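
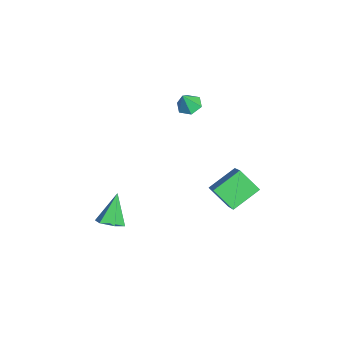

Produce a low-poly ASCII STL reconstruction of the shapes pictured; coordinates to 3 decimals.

solid 
facet normal -0.279 0.334 -0.900
outer loop
vertex -1.334 1.396 1.975
vertex -1.996 1.357 2.166
vertex -1.641 1.939 2.272
endloop
endfacet
facet normal 0.882 0.301 0.361
outer loop
vertex -1.334 1.396 1.975
vertex -1.641 1.939 2.272
vertex -1.684 0.983 3.174
endloop
endfacet
facet normal -0.280 0.335 -0.900
outer loop
vertex -1.641 1.939 2.272
vertex -1.996 1.357 2.166
vertex -2.302 1.9 2.463
endloop
endfacet
facet normal 0.169 0.672 0.721
outer loop
vertex -1.641 1.939 2.272
vertex -2.302 1.9 2.463
vertex -1.684 0.983 3.174
endloop
endfacet
facet normal -0.279 0.335 -0.900
outer loop
vertex -2.302 1.9 2.463
vertex -1.996 1.357 2.166
vertex -2.658 1.318 2.357
endloop
endfacet
facet normal -0.583 0.214 0.783
outer loop
vertex -2.302 1.9 2.463
vertex -2.658 1.318 2.357
vertex -1.684 0.983 3.174
endloop
endfacet
facet normal -0.279 0.335 -0.900
outer loop
vertex -2.658 1.318 2.357
vertex -1.996 1.357 2.166
vertex -2.352 0.776 2.06
endloop
endfacet
facet normal -0.620 -0.616 0.486
outer loop
vertex -2.658 1.318 2.357
vertex -2.352 0.776 2.06
vertex -1.684 0.983 3.174
endloop
endfacet
facet normal -0.279 0.335 -0.900
outer loop
vertex -2.352 0.776 2.06
vertex -1.996 1.357 2.166
vertex -1.69 0.815 1.869
endloop
endfacet
facet normal 0.095 -0.987 0.127
outer loop
vertex -2.352 0.776 2.06
vertex -1.69 0.815 1.869
vertex -1.684 0.983 3.174
endloop
endfacet
facet normal -0.279 0.335 -0.900
outer loop
vertex -1.69 0.815 1.869
vertex -1.996 1.357 2.166
vertex -1.334 1.396 1.975
endloop
endfacet
facet normal 0.846 -0.530 0.064
outer loop
vertex -1.69 0.815 1.869
vertex -1.334 1.396 1.975
vertex -1.684 0.983 3.174
endloop
endfacet
facet normal 0.553 -0.249 -0.795
outer loop
vertex 3.024 -3.455 -2.238
vertex 2.653 -2.942 -2.657
vertex 3.282 -2.741 -2.282
endloop
endfacet
facet normal 0.521 -0.136 0.842
outer loop
vertex 3.024 -3.455 -2.238
vertex 3.282 -2.741 -2.282
vertex 1.667 -2.498 -1.243
endloop
endfacet
facet normal 0.553 -0.249 -0.795
outer loop
vertex 3.282 -2.741 -2.282
vertex 2.653 -2.942 -2.657
vertex 2.911 -2.228 -2.701
endloop
endfacet
facet normal 0.441 0.737 0.512
outer loop
vertex 3.282 -2.741 -2.282
vertex 2.911 -2.228 -2.701
vertex 1.667 -2.498 -1.243
endloop
endfacet
facet normal 0.553 -0.249 -0.795
outer loop
vertex 2.911 -2.228 -2.701
vertex 2.653 -2.942 -2.657
vertex 2.281 -2.428 -3.077
endloop
endfacet
facet normal -0.272 0.961 -0.055
outer loop
vertex 2.911 -2.228 -2.701
vertex 2.281 -2.428 -3.077
vertex 1.667 -2.498 -1.243
endloop
endfacet
facet normal 0.553 -0.249 -0.795
outer loop
vertex 2.281 -2.428 -3.077
vertex 2.653 -2.942 -2.657
vertex 2.023 -3.142 -3.033
endloop
endfacet
facet normal -0.905 0.309 -0.291
outer loop
vertex 2.281 -2.428 -3.077
vertex 2.023 -3.142 -3.033
vertex 1.667 -2.498 -1.243
endloop
endfacet
facet normal 0.553 -0.249 -0.795
outer loop
vertex 2.023 -3.142 -3.033
vertex 2.653 -2.942 -2.657
vertex 2.395 -3.655 -2.613
endloop
endfacet
facet normal -0.824 -0.565 0.039
outer loop
vertex 2.023 -3.142 -3.033
vertex 2.395 -3.655 -2.613
vertex 1.667 -2.498 -1.243
endloop
endfacet
facet normal 0.553 -0.249 -0.795
outer loop
vertex 2.395 -3.655 -2.613
vertex 2.653 -2.942 -2.657
vertex 3.024 -3.455 -2.238
endloop
endfacet
facet normal -0.111 -0.788 0.606
outer loop
vertex 2.395 -3.655 -2.613
vertex 3.024 -3.455 -2.238
vertex 1.667 -2.498 -1.243
endloop
endfacet
facet normal -0.776 -0.028 -0.630
outer loop
vertex -1.515 3.648 -2.715
vertex -0.785 4.577 -3.656
vertex -0.795 2.246 -3.541
endloop
endfacet
facet normal -0.483 -0.615 0.623
outer loop
vertex 0.805 2.303 -2.244
vertex -1.515 3.648 -2.715
vertex -0.795 2.246 -3.541
endloop
endfacet
facet normal -0.776 -0.028 -0.630
outer loop
vertex -0.795 2.246 -3.541
vertex -0.785 4.577 -3.656
vertex -0.065 3.174 -4.482
endloop
endfacet
facet normal 0.404 -0.788 -0.464
outer loop
vertex -0.065 3.174 -4.482
vertex 0.805 2.303 -2.244
vertex -0.795 2.246 -3.541
endloop
endfacet
facet normal -0.404 0.788 0.464
outer loop
vertex -1.515 3.648 -2.715
vertex 0.815 4.634 -2.359
vertex -0.785 4.577 -3.656
endloop
endfacet
facet normal -0.483 -0.615 0.623
outer loop
vertex 0.085 3.706 -1.418
vertex -1.515 3.648 -2.715
vertex 0.805 2.303 -2.244
endloop
endfacet
facet normal -0.404 0.788 0.464
outer loop
vertex 0.085 3.706 -1.418
vertex 0.815 4.634 -2.359
vertex -1.515 3.648 -2.715
endloop
endfacet
facet normal 0.483 0.615 -0.623
outer loop
vertex -0.785 4.577 -3.656
vertex 0.815 4.634 -2.359
vertex -0.065 3.174 -4.482
endloop
endfacet
facet normal 0.405 -0.788 -0.464
outer loop
vertex 1.535 3.232 -3.185
vertex 0.805 2.303 -2.244
vertex -0.065 3.174 -4.482
endloop
endfacet
facet normal 0.483 0.615 -0.623
outer loop
vertex -0.065 3.174 -4.482
vertex 0.815 4.634 -2.359
vertex 1.535 3.232 -3.185
endloop
endfacet
facet normal 0.776 0.028 0.630
outer loop
vertex 1.535 3.232 -3.185
vertex 0.085 3.706 -1.418
vertex 0.805 2.303 -2.244
endloop
endfacet
facet normal 0.776 0.028 0.630
outer loop
vertex 0.815 4.634 -2.359
vertex 0.085 3.706 -1.418
vertex 1.535 3.232 -3.185
endloop
endfacet

endsolid


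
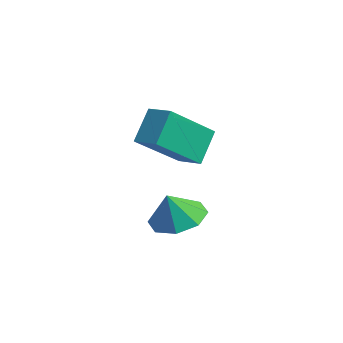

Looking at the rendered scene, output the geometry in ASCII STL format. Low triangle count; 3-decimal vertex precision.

solid 
facet normal -0.042 0.373 -0.927
outer loop
vertex -0.055 2.295 -2.506
vertex -0.603 1.602 -2.76
vertex -0.737 2.444 -2.415
endloop
endfacet
facet normal 0.218 0.479 0.851
outer loop
vertex -0.055 2.295 -2.506
vertex -0.737 2.444 -2.415
vertex -0.557 1.198 -1.76
endloop
endfacet
facet normal -0.043 0.373 -0.927
outer loop
vertex -0.737 2.444 -2.415
vertex -0.603 1.602 -2.76
vertex -1.341 2.099 -2.526
endloop
endfacet
facet normal -0.376 0.388 0.841
outer loop
vertex -0.737 2.444 -2.415
vertex -1.341 2.099 -2.526
vertex -0.557 1.198 -1.76
endloop
endfacet
facet normal -0.042 0.374 -0.926
outer loop
vertex -1.341 2.099 -2.526
vertex -0.603 1.602 -2.76
vertex -1.512 1.463 -2.775
endloop
endfacet
facet normal -0.735 -0.066 0.674
outer loop
vertex -1.341 2.099 -2.526
vertex -1.512 1.463 -2.775
vertex -0.557 1.198 -1.76
endloop
endfacet
facet normal -0.042 0.374 -0.927
outer loop
vertex -1.512 1.463 -2.775
vertex -0.603 1.602 -2.76
vertex -1.151 0.908 -3.015
endloop
endfacet
facet normal -0.648 -0.615 0.449
outer loop
vertex -1.512 1.463 -2.775
vertex -1.151 0.908 -3.015
vertex -0.557 1.198 -1.76
endloop
endfacet
facet normal -0.042 0.374 -0.927
outer loop
vertex -1.151 0.908 -3.015
vertex -0.603 1.602 -2.76
vertex -0.469 0.759 -3.106
endloop
endfacet
facet normal -0.166 -0.941 0.296
outer loop
vertex -1.151 0.908 -3.015
vertex -0.469 0.759 -3.106
vertex -0.557 1.198 -1.76
endloop
endfacet
facet normal -0.043 0.373 -0.927
outer loop
vertex -0.469 0.759 -3.106
vertex -0.603 1.602 -2.76
vertex 0.135 1.104 -2.995
endloop
endfacet
facet normal 0.429 -0.850 0.305
outer loop
vertex -0.469 0.759 -3.106
vertex 0.135 1.104 -2.995
vertex -0.557 1.198 -1.76
endloop
endfacet
facet normal -0.043 0.374 -0.926
outer loop
vertex 0.135 1.104 -2.995
vertex -0.603 1.602 -2.76
vertex 0.306 1.74 -2.746
endloop
endfacet
facet normal 0.788 -0.396 0.472
outer loop
vertex 0.135 1.104 -2.995
vertex 0.306 1.74 -2.746
vertex -0.557 1.198 -1.76
endloop
endfacet
facet normal -0.042 0.373 -0.927
outer loop
vertex 0.306 1.74 -2.746
vertex -0.603 1.602 -2.76
vertex -0.055 2.295 -2.506
endloop
endfacet
facet normal 0.700 0.154 0.697
outer loop
vertex 0.306 1.74 -2.746
vertex -0.055 2.295 -2.506
vertex -0.557 1.198 -1.76
endloop
endfacet
facet normal -0.946 -0.276 -0.169
outer loop
vertex -1.147 0.955 1.554
vertex -1.4 2.591 0.295
vertex -0.763 0.248 0.558
endloop
endfacet
facet normal 0.122 -0.786 0.605
outer loop
vertex 0.06 0.489 0.705
vertex -1.147 0.955 1.554
vertex -0.763 0.248 0.558
endloop
endfacet
facet normal -0.946 -0.276 -0.169
outer loop
vertex -0.763 0.248 0.558
vertex -1.4 2.591 0.295
vertex -1.016 1.885 -0.701
endloop
endfacet
facet normal 0.301 -0.552 -0.778
outer loop
vertex -1.016 1.885 -0.701
vertex 0.06 0.489 0.705
vertex -0.763 0.248 0.558
endloop
endfacet
facet normal -0.301 0.552 0.778
outer loop
vertex -1.147 0.955 1.554
vertex -0.577 2.832 0.442
vertex -1.4 2.591 0.295
endloop
endfacet
facet normal 0.122 -0.787 0.605
outer loop
vertex -0.324 1.195 1.701
vertex -1.147 0.955 1.554
vertex 0.06 0.489 0.705
endloop
endfacet
facet normal -0.300 0.552 0.778
outer loop
vertex -0.324 1.195 1.701
vertex -0.577 2.832 0.442
vertex -1.147 0.955 1.554
endloop
endfacet
facet normal -0.122 0.787 -0.605
outer loop
vertex -1.4 2.591 0.295
vertex -0.577 2.832 0.442
vertex -1.016 1.885 -0.701
endloop
endfacet
facet normal 0.300 -0.552 -0.778
outer loop
vertex -0.193 2.125 -0.554
vertex 0.06 0.489 0.705
vertex -1.016 1.885 -0.701
endloop
endfacet
facet normal -0.121 0.787 -0.605
outer loop
vertex -1.016 1.885 -0.701
vertex -0.577 2.832 0.442
vertex -0.193 2.125 -0.554
endloop
endfacet
facet normal 0.946 0.276 0.169
outer loop
vertex -0.193 2.125 -0.554
vertex -0.324 1.195 1.701
vertex 0.06 0.489 0.705
endloop
endfacet
facet normal 0.946 0.276 0.169
outer loop
vertex -0.577 2.832 0.442
vertex -0.324 1.195 1.701
vertex -0.193 2.125 -0.554
endloop
endfacet

endsolid


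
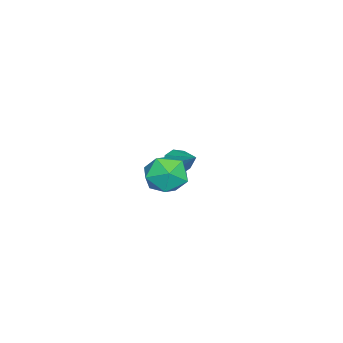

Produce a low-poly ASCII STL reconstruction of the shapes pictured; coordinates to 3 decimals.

solid 
facet normal -0.996 0.002 -0.092
outer loop
vertex 2.435 1.712 2.836
vertex 2.464 0.883 2.504
vertex 2.383 1.009 3.385
endloop
endfacet
facet normal -0.790 0.413 0.454
outer loop
vertex 2.435 1.712 2.836
vertex 2.383 1.009 3.385
vertex 2.882 1.716 3.61
endloop
endfacet
facet normal -0.351 0.915 0.198
outer loop
vertex 2.435 1.712 2.836
vertex 2.882 1.716 3.61
vertex 3.271 2.026 2.868
endloop
endfacet
facet normal -0.287 0.815 -0.504
outer loop
vertex 2.435 1.712 2.836
vertex 3.271 2.026 2.868
vertex 3.013 1.512 2.184
endloop
endfacet
facet normal -0.685 0.250 -0.684
outer loop
vertex 2.435 1.712 2.836
vertex 3.013 1.512 2.184
vertex 2.464 0.883 2.504
endloop
endfacet
facet normal -0.418 0.006 0.908
outer loop
vertex 2.882 1.716 3.61
vertex 2.383 1.009 3.385
vertex 3.187 0.888 3.756
endloop
endfacet
facet normal -0.752 -0.659 0.025
outer loop
vertex 2.383 1.009 3.385
vertex 2.464 0.883 2.504
vertex 2.929 0.374 3.072
endloop
endfacet
facet normal -0.250 -0.257 -0.934
outer loop
vertex 2.464 0.883 2.504
vertex 3.013 1.512 2.184
vertex 3.318 0.684 2.33
endloop
endfacet
facet normal 0.395 0.657 -0.642
outer loop
vertex 3.013 1.512 2.184
vertex 3.271 2.026 2.868
vertex 3.817 1.391 2.555
endloop
endfacet
facet normal 0.292 0.819 0.495
outer loop
vertex 3.271 2.026 2.868
vertex 2.882 1.716 3.61
vertex 3.736 1.517 3.436
endloop
endfacet
facet normal 0.287 -0.815 0.504
outer loop
vertex 3.765 0.688 3.104
vertex 3.187 0.888 3.756
vertex 2.929 0.374 3.072
endloop
endfacet
facet normal 0.351 -0.915 -0.198
outer loop
vertex 3.765 0.688 3.104
vertex 2.929 0.374 3.072
vertex 3.318 0.684 2.33
endloop
endfacet
facet normal 0.790 -0.413 -0.454
outer loop
vertex 3.765 0.688 3.104
vertex 3.318 0.684 2.33
vertex 3.817 1.391 2.555
endloop
endfacet
facet normal 0.996 -0.002 0.092
outer loop
vertex 3.765 0.688 3.104
vertex 3.817 1.391 2.555
vertex 3.736 1.517 3.436
endloop
endfacet
facet normal 0.685 -0.250 0.684
outer loop
vertex 3.765 0.688 3.104
vertex 3.736 1.517 3.436
vertex 3.187 0.888 3.756
endloop
endfacet
facet normal -0.395 -0.657 0.642
outer loop
vertex 2.929 0.374 3.072
vertex 3.187 0.888 3.756
vertex 2.383 1.009 3.385
endloop
endfacet
facet normal -0.292 -0.819 -0.495
outer loop
vertex 3.318 0.684 2.33
vertex 2.929 0.374 3.072
vertex 2.464 0.883 2.504
endloop
endfacet
facet normal 0.418 -0.006 -0.908
outer loop
vertex 3.817 1.391 2.555
vertex 3.318 0.684 2.33
vertex 3.013 1.512 2.184
endloop
endfacet
facet normal 0.752 0.659 -0.025
outer loop
vertex 3.736 1.517 3.436
vertex 3.817 1.391 2.555
vertex 3.271 2.026 2.868
endloop
endfacet
facet normal 0.250 0.257 0.934
outer loop
vertex 3.187 0.888 3.756
vertex 3.736 1.517 3.436
vertex 2.882 1.716 3.61
endloop
endfacet
facet normal -0.562 -0.609 -0.560
outer loop
vertex -1.397 0.409 0.282
vertex -1.62 0.173 0.762
vertex -1.762 0.619 0.42
endloop
endfacet
facet normal 0.250 0.797 -0.550
outer loop
vertex -1.397 0.409 0.282
vertex -1.762 0.619 0.42
vertex -0.72 1.147 1.658
endloop
endfacet
facet normal -0.564 -0.608 -0.559
outer loop
vertex -1.762 0.619 0.42
vertex -1.62 0.173 0.762
vertex -2.044 0.569 0.759
endloop
endfacet
facet normal -0.322 0.938 -0.129
outer loop
vertex -1.762 0.619 0.42
vertex -2.044 0.569 0.759
vertex -0.72 1.147 1.658
endloop
endfacet
facet normal -0.564 -0.608 -0.559
outer loop
vertex -2.044 0.569 0.759
vertex -1.62 0.173 0.762
vertex -2.078 0.287 1.1
endloop
endfacet
facet normal -0.602 0.644 0.472
outer loop
vertex -2.044 0.569 0.759
vertex -2.078 0.287 1.1
vertex -0.72 1.147 1.658
endloop
endfacet
facet normal -0.564 -0.607 -0.559
outer loop
vertex -2.078 0.287 1.1
vertex -1.62 0.173 0.762
vertex -1.844 -0.062 1.243
endloop
endfacet
facet normal -0.424 0.085 0.902
outer loop
vertex -2.078 0.287 1.1
vertex -1.844 -0.062 1.243
vertex -0.72 1.147 1.658
endloop
endfacet
facet normal -0.562 -0.609 -0.559
outer loop
vertex -1.844 -0.062 1.243
vertex -1.62 0.173 0.762
vertex -1.478 -0.273 1.105
endloop
endfacet
facet normal 0.106 -0.409 0.906
outer loop
vertex -1.844 -0.062 1.243
vertex -1.478 -0.273 1.105
vertex -0.72 1.147 1.658
endloop
endfacet
facet normal -0.562 -0.609 -0.559
outer loop
vertex -1.478 -0.273 1.105
vertex -1.62 0.173 0.762
vertex -1.196 -0.222 0.766
endloop
endfacet
facet normal 0.680 -0.551 0.483
outer loop
vertex -1.478 -0.273 1.105
vertex -1.196 -0.222 0.766
vertex -0.72 1.147 1.658
endloop
endfacet
facet normal -0.562 -0.609 -0.560
outer loop
vertex -1.196 -0.222 0.766
vertex -1.62 0.173 0.762
vertex -1.162 0.06 0.425
endloop
endfacet
facet normal 0.959 -0.257 -0.117
outer loop
vertex -1.196 -0.222 0.766
vertex -1.162 0.06 0.425
vertex -0.72 1.147 1.658
endloop
endfacet
facet normal -0.562 -0.608 -0.560
outer loop
vertex -1.162 0.06 0.425
vertex -1.62 0.173 0.762
vertex -1.397 0.409 0.282
endloop
endfacet
facet normal 0.781 0.302 -0.546
outer loop
vertex -1.162 0.06 0.425
vertex -1.397 0.409 0.282
vertex -0.72 1.147 1.658
endloop
endfacet

endsolid


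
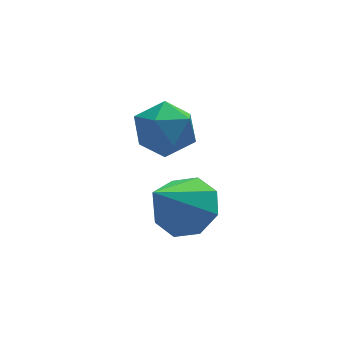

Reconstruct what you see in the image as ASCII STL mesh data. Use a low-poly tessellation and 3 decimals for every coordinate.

solid 
facet normal 0.559 0.366 -0.744
outer loop
vertex 4.045 1.535 -0.832
vertex 3.159 1.661 -1.436
vertex 3.695 2.277 -0.73
endloop
endfacet
facet normal 0.410 0.068 0.910
outer loop
vertex 4.045 1.535 -0.832
vertex 3.695 2.277 -0.73
vertex 1.961 0.879 0.156
endloop
endfacet
facet normal 0.559 0.366 -0.744
outer loop
vertex 3.695 2.277 -0.73
vertex 3.159 1.661 -1.436
vertex 3.031 2.658 -1.042
endloop
endfacet
facet normal -0.051 0.579 0.814
outer loop
vertex 3.695 2.277 -0.73
vertex 3.031 2.658 -1.042
vertex 1.961 0.879 0.156
endloop
endfacet
facet normal 0.560 0.366 -0.744
outer loop
vertex 3.031 2.658 -1.042
vertex 3.159 1.661 -1.436
vertex 2.442 2.455 -1.585
endloop
endfacet
facet normal -0.620 0.659 0.426
outer loop
vertex 3.031 2.658 -1.042
vertex 2.442 2.455 -1.585
vertex 1.961 0.879 0.156
endloop
endfacet
facet normal 0.559 0.366 -0.744
outer loop
vertex 2.442 2.455 -1.585
vertex 3.159 1.661 -1.436
vertex 2.272 1.787 -2.041
endloop
endfacet
facet normal -0.964 0.264 -0.027
outer loop
vertex 2.442 2.455 -1.585
vertex 2.272 1.787 -2.041
vertex 1.961 0.879 0.156
endloop
endfacet
facet normal 0.559 0.365 -0.744
outer loop
vertex 2.272 1.787 -2.041
vertex 3.159 1.661 -1.436
vertex 2.622 1.045 -2.142
endloop
endfacet
facet normal -0.882 -0.378 -0.281
outer loop
vertex 2.272 1.787 -2.041
vertex 2.622 1.045 -2.142
vertex 1.961 0.879 0.156
endloop
endfacet
facet normal 0.559 0.365 -0.744
outer loop
vertex 2.622 1.045 -2.142
vertex 3.159 1.661 -1.436
vertex 3.286 0.664 -1.83
endloop
endfacet
facet normal -0.422 -0.887 -0.185
outer loop
vertex 2.622 1.045 -2.142
vertex 3.286 0.664 -1.83
vertex 1.961 0.879 0.156
endloop
endfacet
facet normal 0.560 0.365 -0.744
outer loop
vertex 3.286 0.664 -1.83
vertex 3.159 1.661 -1.436
vertex 3.875 0.867 -1.287
endloop
endfacet
facet normal 0.147 -0.968 0.203
outer loop
vertex 3.286 0.664 -1.83
vertex 3.875 0.867 -1.287
vertex 1.961 0.879 0.156
endloop
endfacet
facet normal 0.559 0.365 -0.744
outer loop
vertex 3.875 0.867 -1.287
vertex 3.159 1.661 -1.436
vertex 4.045 1.535 -0.832
endloop
endfacet
facet normal 0.491 -0.572 0.657
outer loop
vertex 3.875 0.867 -1.287
vertex 4.045 1.535 -0.832
vertex 1.961 0.879 0.156
endloop
endfacet
facet normal 0.132 -0.178 0.975
outer loop
vertex 2.808 2.592 2.614
vertex 2.264 1.734 2.531
vertex 3.274 1.713 2.39
endloop
endfacet
facet normal 0.685 0.184 0.705
outer loop
vertex 2.808 2.592 2.614
vertex 3.274 1.713 2.39
vertex 3.542 2.569 1.906
endloop
endfacet
facet normal 0.437 0.792 0.427
outer loop
vertex 2.808 2.592 2.614
vertex 3.542 2.569 1.906
vertex 2.698 3.12 1.748
endloop
endfacet
facet normal -0.271 0.806 0.526
outer loop
vertex 2.808 2.592 2.614
vertex 2.698 3.12 1.748
vertex 1.908 2.603 2.134
endloop
endfacet
facet normal -0.458 0.207 0.864
outer loop
vertex 2.808 2.592 2.614
vertex 1.908 2.603 2.134
vertex 2.264 1.734 2.531
endloop
endfacet
facet normal 0.964 -0.203 0.174
outer loop
vertex 3.542 2.569 1.906
vertex 3.274 1.713 2.39
vertex 3.452 1.697 1.386
endloop
endfacet
facet normal 0.069 -0.788 0.612
outer loop
vertex 3.274 1.713 2.39
vertex 2.264 1.734 2.531
vertex 2.662 1.18 1.772
endloop
endfacet
facet normal -0.887 -0.166 0.432
outer loop
vertex 2.264 1.734 2.531
vertex 1.908 2.603 2.134
vertex 1.818 1.731 1.614
endloop
endfacet
facet normal -0.583 0.804 -0.116
outer loop
vertex 1.908 2.603 2.134
vertex 2.698 3.12 1.748
vertex 2.086 2.587 1.13
endloop
endfacet
facet normal 0.561 0.781 -0.275
outer loop
vertex 2.698 3.12 1.748
vertex 3.542 2.569 1.906
vertex 3.096 2.566 0.989
endloop
endfacet
facet normal 0.271 -0.806 -0.526
outer loop
vertex 2.552 1.708 0.906
vertex 3.452 1.697 1.386
vertex 2.662 1.18 1.772
endloop
endfacet
facet normal -0.437 -0.792 -0.427
outer loop
vertex 2.552 1.708 0.906
vertex 2.662 1.18 1.772
vertex 1.818 1.731 1.614
endloop
endfacet
facet normal -0.685 -0.184 -0.705
outer loop
vertex 2.552 1.708 0.906
vertex 1.818 1.731 1.614
vertex 2.086 2.587 1.13
endloop
endfacet
facet normal -0.132 0.178 -0.975
outer loop
vertex 2.552 1.708 0.906
vertex 2.086 2.587 1.13
vertex 3.096 2.566 0.989
endloop
endfacet
facet normal 0.458 -0.207 -0.864
outer loop
vertex 2.552 1.708 0.906
vertex 3.096 2.566 0.989
vertex 3.452 1.697 1.386
endloop
endfacet
facet normal 0.583 -0.804 0.116
outer loop
vertex 2.662 1.18 1.772
vertex 3.452 1.697 1.386
vertex 3.274 1.713 2.39
endloop
endfacet
facet normal -0.561 -0.781 0.275
outer loop
vertex 1.818 1.731 1.614
vertex 2.662 1.18 1.772
vertex 2.264 1.734 2.531
endloop
endfacet
facet normal -0.964 0.203 -0.174
outer loop
vertex 2.086 2.587 1.13
vertex 1.818 1.731 1.614
vertex 1.908 2.603 2.134
endloop
endfacet
facet normal -0.069 0.788 -0.612
outer loop
vertex 3.096 2.566 0.989
vertex 2.086 2.587 1.13
vertex 2.698 3.12 1.748
endloop
endfacet
facet normal 0.887 0.166 -0.432
outer loop
vertex 3.452 1.697 1.386
vertex 3.096 2.566 0.989
vertex 3.542 2.569 1.906
endloop
endfacet

endsolid


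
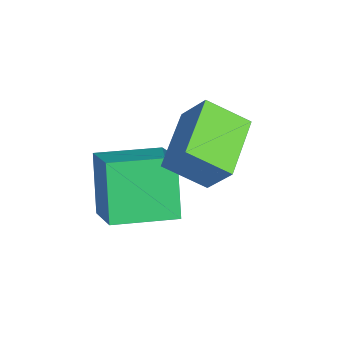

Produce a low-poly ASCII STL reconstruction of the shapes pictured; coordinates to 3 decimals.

solid 
facet normal -0.516 0.086 0.852
outer loop
vertex 2.456 -2.593 2.071
vertex 2.516 -0.83 1.929
vertex 1.07 -2.614 1.233
endloop
endfacet
facet normal -0.034 -0.996 0.080
outer loop
vertex 2.004 -2.77 -0.309
vertex 2.456 -2.593 2.071
vertex 1.07 -2.614 1.233
endloop
endfacet
facet normal -0.516 0.086 0.852
outer loop
vertex 1.07 -2.614 1.233
vertex 2.516 -0.83 1.929
vertex 1.129 -0.851 1.091
endloop
endfacet
facet normal -0.856 -0.013 -0.517
outer loop
vertex 1.129 -0.851 1.091
vertex 2.004 -2.77 -0.309
vertex 1.07 -2.614 1.233
endloop
endfacet
facet normal 0.856 0.013 0.517
outer loop
vertex 2.456 -2.593 2.071
vertex 3.45 -0.986 0.387
vertex 2.516 -0.83 1.929
endloop
endfacet
facet normal -0.034 -0.996 0.080
outer loop
vertex 3.391 -2.749 0.529
vertex 2.456 -2.593 2.071
vertex 2.004 -2.77 -0.309
endloop
endfacet
facet normal 0.856 0.013 0.517
outer loop
vertex 3.391 -2.749 0.529
vertex 3.45 -0.986 0.387
vertex 2.456 -2.593 2.071
endloop
endfacet
facet normal 0.034 0.996 -0.080
outer loop
vertex 2.516 -0.83 1.929
vertex 3.45 -0.986 0.387
vertex 1.129 -0.851 1.091
endloop
endfacet
facet normal -0.856 -0.013 -0.518
outer loop
vertex 2.064 -1.007 -0.451
vertex 2.004 -2.77 -0.309
vertex 1.129 -0.851 1.091
endloop
endfacet
facet normal 0.034 0.996 -0.080
outer loop
vertex 1.129 -0.851 1.091
vertex 3.45 -0.986 0.387
vertex 2.064 -1.007 -0.451
endloop
endfacet
facet normal 0.516 -0.086 -0.852
outer loop
vertex 2.064 -1.007 -0.451
vertex 3.391 -2.749 0.529
vertex 2.004 -2.77 -0.309
endloop
endfacet
facet normal 0.516 -0.086 -0.852
outer loop
vertex 3.45 -0.986 0.387
vertex 3.391 -2.749 0.529
vertex 2.064 -1.007 -0.451
endloop
endfacet
facet normal -0.824 0.501 0.266
outer loop
vertex 1.55 -0.467 2.681
vertex 2.125 -0.021 3.623
vertex 1.948 0.579 1.943
endloop
endfacet
facet normal -0.483 -0.374 -0.791
outer loop
vertex 3.455 -0.339 1.457
vertex 1.55 -0.467 2.681
vertex 1.948 0.579 1.943
endloop
endfacet
facet normal -0.823 0.501 0.266
outer loop
vertex 1.948 0.579 1.943
vertex 2.125 -0.021 3.623
vertex 2.523 1.024 2.885
endloop
endfacet
facet normal 0.298 0.780 -0.550
outer loop
vertex 2.523 1.024 2.885
vertex 3.455 -0.339 1.457
vertex 1.948 0.579 1.943
endloop
endfacet
facet normal -0.297 -0.780 0.551
outer loop
vertex 1.55 -0.467 2.681
vertex 3.632 -0.939 3.137
vertex 2.125 -0.021 3.623
endloop
endfacet
facet normal -0.483 -0.375 -0.791
outer loop
vertex 3.057 -1.384 2.195
vertex 1.55 -0.467 2.681
vertex 3.455 -0.339 1.457
endloop
endfacet
facet normal -0.297 -0.780 0.550
outer loop
vertex 3.057 -1.384 2.195
vertex 3.632 -0.939 3.137
vertex 1.55 -0.467 2.681
endloop
endfacet
facet normal 0.483 0.375 0.791
outer loop
vertex 2.125 -0.021 3.623
vertex 3.632 -0.939 3.137
vertex 2.523 1.024 2.885
endloop
endfacet
facet normal 0.297 0.780 -0.551
outer loop
vertex 4.03 0.107 2.399
vertex 3.455 -0.339 1.457
vertex 2.523 1.024 2.885
endloop
endfacet
facet normal 0.483 0.375 0.791
outer loop
vertex 2.523 1.024 2.885
vertex 3.632 -0.939 3.137
vertex 4.03 0.107 2.399
endloop
endfacet
facet normal 0.824 -0.501 -0.265
outer loop
vertex 4.03 0.107 2.399
vertex 3.057 -1.384 2.195
vertex 3.455 -0.339 1.457
endloop
endfacet
facet normal 0.824 -0.501 -0.266
outer loop
vertex 3.632 -0.939 3.137
vertex 3.057 -1.384 2.195
vertex 4.03 0.107 2.399
endloop
endfacet

endsolid


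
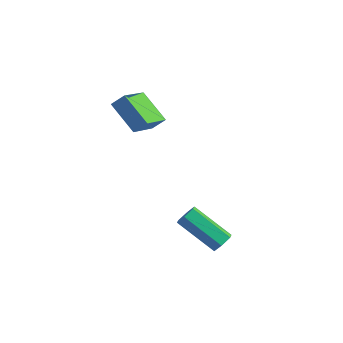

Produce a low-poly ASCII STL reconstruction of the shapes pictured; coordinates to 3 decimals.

solid 
facet normal 0.814 0.099 -0.572
outer loop
vertex 4.921 0.735 -2.295
vertex 4.594 0.676 -2.771
vertex 4.688 1.203 -2.546
endloop
endfacet
facet normal 0.419 0.582 0.697
outer loop
vertex 4.921 0.735 -2.295
vertex 4.688 1.203 -2.546
vertex 3.153 0.522 -1.054
endloop
endfacet
facet normal 0.419 0.582 0.697
outer loop
vertex 3.153 0.522 -1.054
vertex 4.688 1.203 -2.546
vertex 2.921 0.99 -1.305
endloop
endfacet
facet normal -0.814 -0.097 0.572
outer loop
vertex 3.153 0.522 -1.054
vertex 2.921 0.99 -1.305
vertex 2.826 0.464 -1.529
endloop
endfacet
facet normal 0.814 0.099 -0.572
outer loop
vertex 4.688 1.203 -2.546
vertex 4.594 0.676 -2.771
vertex 4.361 1.144 -3.022
endloop
endfacet
facet normal -0.139 0.990 -0.027
outer loop
vertex 4.688 1.203 -2.546
vertex 4.361 1.144 -3.022
vertex 2.921 0.99 -1.305
endloop
endfacet
facet normal -0.137 0.990 -0.026
outer loop
vertex 2.921 0.99 -1.305
vertex 4.361 1.144 -3.022
vertex 2.594 0.932 -1.781
endloop
endfacet
facet normal -0.815 -0.096 0.572
outer loop
vertex 2.921 0.99 -1.305
vertex 2.594 0.932 -1.781
vertex 2.826 0.464 -1.529
endloop
endfacet
facet normal 0.814 0.098 -0.572
outer loop
vertex 4.361 1.144 -3.022
vertex 4.594 0.676 -2.771
vertex 4.267 0.618 -3.246
endloop
endfacet
facet normal -0.557 0.408 -0.724
outer loop
vertex 4.361 1.144 -3.022
vertex 4.267 0.618 -3.246
vertex 2.594 0.932 -1.781
endloop
endfacet
facet normal -0.557 0.408 -0.723
outer loop
vertex 2.594 0.932 -1.781
vertex 4.267 0.618 -3.246
vertex 2.499 0.405 -2.005
endloop
endfacet
facet normal -0.815 -0.096 0.572
outer loop
vertex 2.594 0.932 -1.781
vertex 2.499 0.405 -2.005
vertex 2.826 0.464 -1.529
endloop
endfacet
facet normal 0.814 0.097 -0.572
outer loop
vertex 4.267 0.618 -3.246
vertex 4.594 0.676 -2.771
vertex 4.499 0.15 -2.995
endloop
endfacet
facet normal -0.419 -0.582 -0.697
outer loop
vertex 4.267 0.618 -3.246
vertex 4.499 0.15 -2.995
vertex 2.499 0.405 -2.005
endloop
endfacet
facet normal -0.419 -0.582 -0.697
outer loop
vertex 2.499 0.405 -2.005
vertex 4.499 0.15 -2.995
vertex 2.732 -0.063 -1.754
endloop
endfacet
facet normal -0.814 -0.099 0.572
outer loop
vertex 2.499 0.405 -2.005
vertex 2.732 -0.063 -1.754
vertex 2.826 0.464 -1.529
endloop
endfacet
facet normal 0.815 0.096 -0.572
outer loop
vertex 4.499 0.15 -2.995
vertex 4.594 0.676 -2.771
vertex 4.826 0.208 -2.519
endloop
endfacet
facet normal 0.138 -0.990 0.026
outer loop
vertex 4.499 0.15 -2.995
vertex 4.826 0.208 -2.519
vertex 2.732 -0.063 -1.754
endloop
endfacet
facet normal 0.138 -0.990 0.028
outer loop
vertex 2.732 -0.063 -1.754
vertex 4.826 0.208 -2.519
vertex 3.059 -0.004 -1.278
endloop
endfacet
facet normal -0.814 -0.099 0.572
outer loop
vertex 2.732 -0.063 -1.754
vertex 3.059 -0.004 -1.278
vertex 2.826 0.464 -1.529
endloop
endfacet
facet normal 0.815 0.096 -0.572
outer loop
vertex 4.826 0.208 -2.519
vertex 4.594 0.676 -2.771
vertex 4.921 0.735 -2.295
endloop
endfacet
facet normal 0.557 -0.408 0.723
outer loop
vertex 4.826 0.208 -2.519
vertex 4.921 0.735 -2.295
vertex 3.059 -0.004 -1.278
endloop
endfacet
facet normal 0.557 -0.408 0.724
outer loop
vertex 3.059 -0.004 -1.278
vertex 4.921 0.735 -2.295
vertex 3.153 0.522 -1.054
endloop
endfacet
facet normal -0.814 -0.098 0.572
outer loop
vertex 3.059 -0.004 -1.278
vertex 3.153 0.522 -1.054
vertex 2.826 0.464 -1.529
endloop
endfacet
facet normal -0.607 -0.395 -0.689
outer loop
vertex -1.58 1.211 3.446
vertex -1.765 2.891 2.646
vertex -0.153 0.865 2.388
endloop
endfacet
facet normal 0.099 -0.899 0.427
outer loop
vertex 0.345 1.189 2.954
vertex -1.58 1.211 3.446
vertex -0.153 0.865 2.388
endloop
endfacet
facet normal -0.607 -0.395 -0.690
outer loop
vertex -0.153 0.865 2.388
vertex -1.765 2.891 2.646
vertex -0.337 2.545 1.588
endloop
endfacet
facet normal 0.789 -0.192 -0.584
outer loop
vertex -0.337 2.545 1.588
vertex 0.345 1.189 2.954
vertex -0.153 0.865 2.388
endloop
endfacet
facet normal -0.789 0.191 0.584
outer loop
vertex -1.58 1.211 3.446
vertex -1.267 3.215 3.212
vertex -1.765 2.891 2.646
endloop
endfacet
facet normal 0.099 -0.899 0.427
outer loop
vertex -1.083 1.535 4.012
vertex -1.58 1.211 3.446
vertex 0.345 1.189 2.954
endloop
endfacet
facet normal -0.789 0.191 0.583
outer loop
vertex -1.083 1.535 4.012
vertex -1.267 3.215 3.212
vertex -1.58 1.211 3.446
endloop
endfacet
facet normal -0.099 0.899 -0.427
outer loop
vertex -1.765 2.891 2.646
vertex -1.267 3.215 3.212
vertex -0.337 2.545 1.588
endloop
endfacet
facet normal 0.789 -0.191 -0.584
outer loop
vertex 0.16 2.869 2.154
vertex 0.345 1.189 2.954
vertex -0.337 2.545 1.588
endloop
endfacet
facet normal -0.099 0.899 -0.427
outer loop
vertex -0.337 2.545 1.588
vertex -1.267 3.215 3.212
vertex 0.16 2.869 2.154
endloop
endfacet
facet normal 0.607 0.395 0.690
outer loop
vertex 0.16 2.869 2.154
vertex -1.083 1.535 4.012
vertex 0.345 1.189 2.954
endloop
endfacet
facet normal 0.607 0.395 0.690
outer loop
vertex -1.267 3.215 3.212
vertex -1.083 1.535 4.012
vertex 0.16 2.869 2.154
endloop
endfacet

endsolid


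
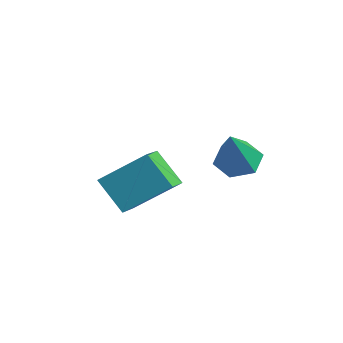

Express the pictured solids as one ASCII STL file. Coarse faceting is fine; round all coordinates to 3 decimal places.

solid 
facet normal -0.674 -0.217 0.706
outer loop
vertex -0.137 -0.949 1.781
vertex -0.759 -0.249 1.402
vertex -0.859 -2.166 0.717
endloop
endfacet
facet normal 0.615 -0.693 0.376
outer loop
vertex 0.059 -1.871 -0.242
vertex -0.137 -0.949 1.781
vertex -0.859 -2.166 0.717
endloop
endfacet
facet normal -0.675 -0.217 0.705
outer loop
vertex -0.859 -2.166 0.717
vertex -0.759 -0.249 1.402
vertex -1.48 -1.466 0.338
endloop
endfacet
facet normal -0.408 -0.687 -0.601
outer loop
vertex -1.48 -1.466 0.338
vertex 0.059 -1.871 -0.242
vertex -0.859 -2.166 0.717
endloop
endfacet
facet normal 0.407 0.687 0.601
outer loop
vertex -0.137 -0.949 1.781
vertex 0.159 0.046 0.443
vertex -0.759 -0.249 1.402
endloop
endfacet
facet normal 0.616 -0.693 0.375
outer loop
vertex 0.78 -0.654 0.822
vertex -0.137 -0.949 1.781
vertex 0.059 -1.871 -0.242
endloop
endfacet
facet normal 0.408 0.687 0.601
outer loop
vertex 0.78 -0.654 0.822
vertex 0.159 0.046 0.443
vertex -0.137 -0.949 1.781
endloop
endfacet
facet normal -0.615 0.693 -0.376
outer loop
vertex -0.759 -0.249 1.402
vertex 0.159 0.046 0.443
vertex -1.48 -1.466 0.338
endloop
endfacet
facet normal -0.407 -0.688 -0.601
outer loop
vertex -0.563 -1.171 -0.621
vertex 0.059 -1.871 -0.242
vertex -1.48 -1.466 0.338
endloop
endfacet
facet normal -0.615 0.693 -0.375
outer loop
vertex -1.48 -1.466 0.338
vertex 0.159 0.046 0.443
vertex -0.563 -1.171 -0.621
endloop
endfacet
facet normal 0.674 0.217 -0.706
outer loop
vertex -0.563 -1.171 -0.621
vertex 0.78 -0.654 0.822
vertex 0.059 -1.871 -0.242
endloop
endfacet
facet normal 0.675 0.217 -0.706
outer loop
vertex 0.159 0.046 0.443
vertex 0.78 -0.654 0.822
vertex -0.563 -1.171 -0.621
endloop
endfacet
facet normal -0.378 0.404 -0.833
outer loop
vertex 2.888 -0.113 2.132
vertex 2.549 0.374 2.522
vertex 3.206 0.503 2.286
endloop
endfacet
facet normal 0.891 -0.411 -0.195
outer loop
vertex 2.888 -0.113 2.132
vertex 3.206 0.503 2.286
vertex 3.191 -0.314 3.938
endloop
endfacet
facet normal -0.378 0.405 -0.832
outer loop
vertex 3.206 0.503 2.286
vertex 2.549 0.374 2.522
vertex 2.867 0.989 2.677
endloop
endfacet
facet normal 0.874 0.432 0.221
outer loop
vertex 3.206 0.503 2.286
vertex 2.867 0.989 2.677
vertex 3.191 -0.314 3.938
endloop
endfacet
facet normal -0.377 0.405 -0.833
outer loop
vertex 2.867 0.989 2.677
vertex 2.549 0.374 2.522
vertex 2.209 0.86 2.912
endloop
endfacet
facet normal 0.112 0.705 0.700
outer loop
vertex 2.867 0.989 2.677
vertex 2.209 0.86 2.912
vertex 3.191 -0.314 3.938
endloop
endfacet
facet normal -0.378 0.404 -0.833
outer loop
vertex 2.209 0.86 2.912
vertex 2.549 0.374 2.522
vertex 1.891 0.245 2.758
endloop
endfacet
facet normal -0.633 0.136 0.762
outer loop
vertex 2.209 0.86 2.912
vertex 1.891 0.245 2.758
vertex 3.191 -0.314 3.938
endloop
endfacet
facet normal -0.378 0.403 -0.833
outer loop
vertex 1.891 0.245 2.758
vertex 2.549 0.374 2.522
vertex 2.231 -0.242 2.368
endloop
endfacet
facet normal -0.617 -0.707 0.345
outer loop
vertex 1.891 0.245 2.758
vertex 2.231 -0.242 2.368
vertex 3.191 -0.314 3.938
endloop
endfacet
facet normal -0.378 0.404 -0.833
outer loop
vertex 2.231 -0.242 2.368
vertex 2.549 0.374 2.522
vertex 2.888 -0.113 2.132
endloop
endfacet
facet normal 0.145 -0.980 -0.133
outer loop
vertex 2.231 -0.242 2.368
vertex 2.888 -0.113 2.132
vertex 3.191 -0.314 3.938
endloop
endfacet

endsolid


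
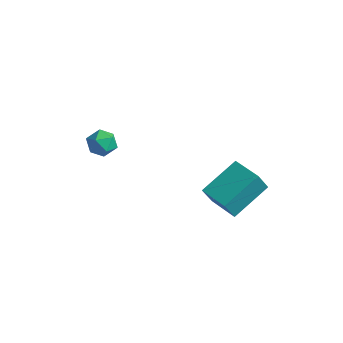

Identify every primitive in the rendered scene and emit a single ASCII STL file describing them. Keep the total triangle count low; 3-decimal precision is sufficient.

solid 
facet normal -0.503 0.741 0.445
outer loop
vertex -1.285 0.542 2.238
vertex -1.876 0.246 2.062
vertex -1.579 0.09 2.658
endloop
endfacet
facet normal 0.124 0.631 0.766
outer loop
vertex -1.285 0.542 2.238
vertex -1.579 0.09 2.658
vertex -0.903 0.076 2.56
endloop
endfacet
facet normal 0.639 0.717 0.279
outer loop
vertex -1.285 0.542 2.238
vertex -0.903 0.076 2.56
vertex -0.782 0.223 1.904
endloop
endfacet
facet normal 0.330 0.879 -0.343
outer loop
vertex -1.285 0.542 2.238
vertex -0.782 0.223 1.904
vertex -1.383 0.328 1.596
endloop
endfacet
facet normal -0.376 0.895 -0.241
outer loop
vertex -1.285 0.542 2.238
vertex -1.383 0.328 1.596
vertex -1.876 0.246 2.062
endloop
endfacet
facet normal 0.142 -0.046 0.989
outer loop
vertex -0.903 0.076 2.56
vertex -1.579 0.09 2.658
vertex -1.257 -0.508 2.584
endloop
endfacet
facet normal -0.873 0.131 0.469
outer loop
vertex -1.579 0.09 2.658
vertex -1.876 0.246 2.062
vertex -1.858 -0.403 2.276
endloop
endfacet
facet normal -0.668 0.379 -0.640
outer loop
vertex -1.876 0.246 2.062
vertex -1.383 0.328 1.596
vertex -1.737 -0.256 1.62
endloop
endfacet
facet normal 0.475 0.355 -0.805
outer loop
vertex -1.383 0.328 1.596
vertex -0.782 0.223 1.904
vertex -1.061 -0.27 1.522
endloop
endfacet
facet normal 0.975 0.093 0.201
outer loop
vertex -0.782 0.223 1.904
vertex -0.903 0.076 2.56
vertex -0.764 -0.426 2.118
endloop
endfacet
facet normal -0.330 -0.879 0.343
outer loop
vertex -1.355 -0.722 1.942
vertex -1.257 -0.508 2.584
vertex -1.858 -0.403 2.276
endloop
endfacet
facet normal -0.639 -0.717 -0.279
outer loop
vertex -1.355 -0.722 1.942
vertex -1.858 -0.403 2.276
vertex -1.737 -0.256 1.62
endloop
endfacet
facet normal -0.124 -0.631 -0.766
outer loop
vertex -1.355 -0.722 1.942
vertex -1.737 -0.256 1.62
vertex -1.061 -0.27 1.522
endloop
endfacet
facet normal 0.503 -0.741 -0.445
outer loop
vertex -1.355 -0.722 1.942
vertex -1.061 -0.27 1.522
vertex -0.764 -0.426 2.118
endloop
endfacet
facet normal 0.376 -0.895 0.241
outer loop
vertex -1.355 -0.722 1.942
vertex -0.764 -0.426 2.118
vertex -1.257 -0.508 2.584
endloop
endfacet
facet normal -0.475 -0.355 0.805
outer loop
vertex -1.858 -0.403 2.276
vertex -1.257 -0.508 2.584
vertex -1.579 0.09 2.658
endloop
endfacet
facet normal -0.975 -0.093 -0.201
outer loop
vertex -1.737 -0.256 1.62
vertex -1.858 -0.403 2.276
vertex -1.876 0.246 2.062
endloop
endfacet
facet normal -0.142 0.046 -0.989
outer loop
vertex -1.061 -0.27 1.522
vertex -1.737 -0.256 1.62
vertex -1.383 0.328 1.596
endloop
endfacet
facet normal 0.873 -0.131 -0.469
outer loop
vertex -0.764 -0.426 2.118
vertex -1.061 -0.27 1.522
vertex -0.782 0.223 1.904
endloop
endfacet
facet normal 0.668 -0.379 0.640
outer loop
vertex -1.257 -0.508 2.584
vertex -0.764 -0.426 2.118
vertex -0.903 0.076 2.56
endloop
endfacet
facet normal -0.977 0.210 -0.039
outer loop
vertex 2.824 1.004 0.819
vertex 3.143 2.648 1.673
vertex 2.959 1.459 -0.107
endloop
endfacet
facet normal -0.169 -0.875 -0.454
outer loop
vertex 4.297 1.172 -0.053
vertex 2.824 1.004 0.819
vertex 2.959 1.459 -0.107
endloop
endfacet
facet normal -0.977 0.209 -0.039
outer loop
vertex 2.959 1.459 -0.107
vertex 3.143 2.648 1.673
vertex 3.277 3.103 0.748
endloop
endfacet
facet normal 0.130 0.438 -0.890
outer loop
vertex 3.277 3.103 0.748
vertex 4.297 1.172 -0.053
vertex 2.959 1.459 -0.107
endloop
endfacet
facet normal -0.130 -0.437 0.890
outer loop
vertex 2.824 1.004 0.819
vertex 4.481 2.361 1.727
vertex 3.143 2.648 1.673
endloop
endfacet
facet normal -0.169 -0.874 -0.455
outer loop
vertex 4.163 0.717 0.872
vertex 2.824 1.004 0.819
vertex 4.297 1.172 -0.053
endloop
endfacet
facet normal -0.129 -0.438 0.890
outer loop
vertex 4.163 0.717 0.872
vertex 4.481 2.361 1.727
vertex 2.824 1.004 0.819
endloop
endfacet
facet normal 0.169 0.874 0.455
outer loop
vertex 3.143 2.648 1.673
vertex 4.481 2.361 1.727
vertex 3.277 3.103 0.748
endloop
endfacet
facet normal 0.129 0.437 -0.890
outer loop
vertex 4.616 2.816 0.801
vertex 4.297 1.172 -0.053
vertex 3.277 3.103 0.748
endloop
endfacet
facet normal 0.169 0.875 0.454
outer loop
vertex 3.277 3.103 0.748
vertex 4.481 2.361 1.727
vertex 4.616 2.816 0.801
endloop
endfacet
facet normal 0.977 -0.210 0.038
outer loop
vertex 4.616 2.816 0.801
vertex 4.163 0.717 0.872
vertex 4.297 1.172 -0.053
endloop
endfacet
facet normal 0.977 -0.210 0.039
outer loop
vertex 4.481 2.361 1.727
vertex 4.163 0.717 0.872
vertex 4.616 2.816 0.801
endloop
endfacet

endsolid


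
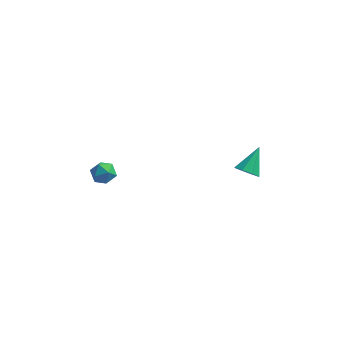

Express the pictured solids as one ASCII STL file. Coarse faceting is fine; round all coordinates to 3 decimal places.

solid 
facet normal -0.731 0.368 0.574
outer loop
vertex -3.339 1.489 -1.583
vertex -3.706 0.951 -1.706
vertex -3.294 0.96 -1.187
endloop
endfacet
facet normal -0.093 0.592 0.801
outer loop
vertex -3.339 1.489 -1.583
vertex -3.294 0.96 -1.187
vertex -2.747 1.288 -1.366
endloop
endfacet
facet normal 0.222 0.939 0.263
outer loop
vertex -3.339 1.489 -1.583
vertex -2.747 1.288 -1.366
vertex -2.821 1.482 -1.995
endloop
endfacet
facet normal -0.222 0.929 -0.295
outer loop
vertex -3.339 1.489 -1.583
vertex -2.821 1.482 -1.995
vertex -3.413 1.274 -2.205
endloop
endfacet
facet normal -0.811 0.576 -0.103
outer loop
vertex -3.339 1.489 -1.583
vertex -3.413 1.274 -2.205
vertex -3.706 0.951 -1.706
endloop
endfacet
facet normal 0.302 0.016 0.953
outer loop
vertex -2.747 1.288 -1.366
vertex -3.294 0.96 -1.187
vertex -2.747 0.626 -1.355
endloop
endfacet
facet normal -0.731 -0.348 0.587
outer loop
vertex -3.294 0.96 -1.187
vertex -3.706 0.951 -1.706
vertex -3.339 0.418 -1.565
endloop
endfacet
facet normal -0.860 -0.008 -0.510
outer loop
vertex -3.706 0.951 -1.706
vertex -3.413 1.274 -2.205
vertex -3.413 0.612 -2.194
endloop
endfacet
facet normal 0.093 0.564 -0.820
outer loop
vertex -3.413 1.274 -2.205
vertex -2.821 1.482 -1.995
vertex -2.866 0.94 -2.373
endloop
endfacet
facet normal 0.810 0.580 0.084
outer loop
vertex -2.821 1.482 -1.995
vertex -2.747 1.288 -1.366
vertex -2.454 0.949 -1.854
endloop
endfacet
facet normal 0.222 -0.929 0.295
outer loop
vertex -2.821 0.411 -1.977
vertex -2.747 0.626 -1.355
vertex -3.339 0.418 -1.565
endloop
endfacet
facet normal -0.222 -0.939 -0.263
outer loop
vertex -2.821 0.411 -1.977
vertex -3.339 0.418 -1.565
vertex -3.413 0.612 -2.194
endloop
endfacet
facet normal 0.093 -0.592 -0.801
outer loop
vertex -2.821 0.411 -1.977
vertex -3.413 0.612 -2.194
vertex -2.866 0.94 -2.373
endloop
endfacet
facet normal 0.731 -0.368 -0.574
outer loop
vertex -2.821 0.411 -1.977
vertex -2.866 0.94 -2.373
vertex -2.454 0.949 -1.854
endloop
endfacet
facet normal 0.811 -0.576 0.103
outer loop
vertex -2.821 0.411 -1.977
vertex -2.454 0.949 -1.854
vertex -2.747 0.626 -1.355
endloop
endfacet
facet normal -0.093 -0.564 0.820
outer loop
vertex -3.339 0.418 -1.565
vertex -2.747 0.626 -1.355
vertex -3.294 0.96 -1.187
endloop
endfacet
facet normal -0.810 -0.580 -0.084
outer loop
vertex -3.413 0.612 -2.194
vertex -3.339 0.418 -1.565
vertex -3.706 0.951 -1.706
endloop
endfacet
facet normal -0.302 -0.016 -0.953
outer loop
vertex -2.866 0.94 -2.373
vertex -3.413 0.612 -2.194
vertex -3.413 1.274 -2.205
endloop
endfacet
facet normal 0.731 0.348 -0.587
outer loop
vertex -2.454 0.949 -1.854
vertex -2.866 0.94 -2.373
vertex -2.821 1.482 -1.995
endloop
endfacet
facet normal 0.860 0.008 0.510
outer loop
vertex -2.747 0.626 -1.355
vertex -2.454 0.949 -1.854
vertex -2.747 1.288 -1.366
endloop
endfacet
facet normal -0.254 -0.739 -0.624
outer loop
vertex 3.813 2.295 -1.952
vertex 3.277 2.184 -1.602
vertex 3.424 2.562 -2.11
endloop
endfacet
facet normal 0.623 0.659 -0.421
outer loop
vertex 3.813 2.295 -1.952
vertex 3.424 2.562 -2.11
vertex 3.643 3.256 -0.698
endloop
endfacet
facet normal -0.253 -0.740 -0.624
outer loop
vertex 3.424 2.562 -2.11
vertex 3.277 2.184 -1.602
vertex 2.949 2.607 -1.971
endloop
endfacet
facet normal -0.042 0.899 -0.435
outer loop
vertex 3.424 2.562 -2.11
vertex 2.949 2.607 -1.971
vertex 3.643 3.256 -0.698
endloop
endfacet
facet normal -0.252 -0.740 -0.624
outer loop
vertex 2.949 2.607 -1.971
vertex 3.277 2.184 -1.602
vertex 2.665 2.404 -1.616
endloop
endfacet
facet normal -0.626 0.778 -0.056
outer loop
vertex 2.949 2.607 -1.971
vertex 2.665 2.404 -1.616
vertex 3.643 3.256 -0.698
endloop
endfacet
facet normal -0.252 -0.740 -0.623
outer loop
vertex 2.665 2.404 -1.616
vertex 3.277 2.184 -1.602
vertex 2.74 2.072 -1.252
endloop
endfacet
facet normal -0.786 0.367 0.497
outer loop
vertex 2.665 2.404 -1.616
vertex 2.74 2.072 -1.252
vertex 3.643 3.256 -0.698
endloop
endfacet
facet normal -0.252 -0.740 -0.624
outer loop
vertex 2.74 2.072 -1.252
vertex 3.277 2.184 -1.602
vertex 3.13 1.806 -1.094
endloop
endfacet
facet normal -0.428 -0.094 0.899
outer loop
vertex 2.74 2.072 -1.252
vertex 3.13 1.806 -1.094
vertex 3.643 3.256 -0.698
endloop
endfacet
facet normal -0.253 -0.740 -0.624
outer loop
vertex 3.13 1.806 -1.094
vertex 3.277 2.184 -1.602
vertex 3.605 1.761 -1.233
endloop
endfacet
facet normal 0.236 -0.333 0.913
outer loop
vertex 3.13 1.806 -1.094
vertex 3.605 1.761 -1.233
vertex 3.643 3.256 -0.698
endloop
endfacet
facet normal -0.253 -0.740 -0.623
outer loop
vertex 3.605 1.761 -1.233
vertex 3.277 2.184 -1.602
vertex 3.888 1.964 -1.589
endloop
endfacet
facet normal 0.820 -0.211 0.532
outer loop
vertex 3.605 1.761 -1.233
vertex 3.888 1.964 -1.589
vertex 3.643 3.256 -0.698
endloop
endfacet
facet normal -0.253 -0.740 -0.623
outer loop
vertex 3.888 1.964 -1.589
vertex 3.277 2.184 -1.602
vertex 3.813 2.295 -1.952
endloop
endfacet
facet normal 0.980 0.200 -0.020
outer loop
vertex 3.888 1.964 -1.589
vertex 3.813 2.295 -1.952
vertex 3.643 3.256 -0.698
endloop
endfacet

endsolid


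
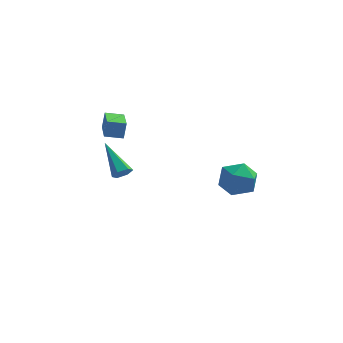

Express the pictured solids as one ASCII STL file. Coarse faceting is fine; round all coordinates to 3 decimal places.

solid 
facet normal -0.975 -0.144 0.171
outer loop
vertex -3.077 0.652 0.587
vertex -3.442 2.495 0.063
vertex -3.185 0.394 -0.247
endloop
endfacet
facet normal 0.187 -0.945 0.268
outer loop
vertex -2.298 0.525 -0.403
vertex -3.077 0.652 0.587
vertex -3.185 0.394 -0.247
endloop
endfacet
facet normal -0.975 -0.144 0.171
outer loop
vertex -3.185 0.394 -0.247
vertex -3.442 2.495 0.063
vertex -3.55 2.236 -0.771
endloop
endfacet
facet normal -0.123 -0.294 -0.948
outer loop
vertex -3.55 2.236 -0.771
vertex -2.298 0.525 -0.403
vertex -3.185 0.394 -0.247
endloop
endfacet
facet normal 0.123 0.294 0.948
outer loop
vertex -3.077 0.652 0.587
vertex -2.555 2.626 -0.093
vertex -3.442 2.495 0.063
endloop
endfacet
facet normal 0.188 -0.945 0.269
outer loop
vertex -2.19 0.784 0.431
vertex -3.077 0.652 0.587
vertex -2.298 0.525 -0.403
endloop
endfacet
facet normal 0.123 0.294 0.948
outer loop
vertex -2.19 0.784 0.431
vertex -2.555 2.626 -0.093
vertex -3.077 0.652 0.587
endloop
endfacet
facet normal -0.187 0.945 -0.269
outer loop
vertex -3.442 2.495 0.063
vertex -2.555 2.626 -0.093
vertex -3.55 2.236 -0.771
endloop
endfacet
facet normal -0.123 -0.294 -0.948
outer loop
vertex -2.663 2.368 -0.927
vertex -2.298 0.525 -0.403
vertex -3.55 2.236 -0.771
endloop
endfacet
facet normal -0.188 0.945 -0.268
outer loop
vertex -3.55 2.236 -0.771
vertex -2.555 2.626 -0.093
vertex -2.663 2.368 -0.927
endloop
endfacet
facet normal 0.975 0.144 -0.171
outer loop
vertex -2.663 2.368 -0.927
vertex -2.19 0.784 0.431
vertex -2.298 0.525 -0.403
endloop
endfacet
facet normal 0.975 0.145 -0.171
outer loop
vertex -2.555 2.626 -0.093
vertex -2.19 0.784 0.431
vertex -2.663 2.368 -0.927
endloop
endfacet
facet normal -0.279 0.889 -0.362
outer loop
vertex 3.367 -1.911 -1.479
vertex 2.422 -2.08 -1.166
vertex 3.082 -1.624 -0.554
endloop
endfacet
facet normal 0.403 0.902 -0.156
outer loop
vertex 3.367 -1.911 -1.479
vertex 3.082 -1.624 -0.554
vertex 3.985 -2.052 -0.694
endloop
endfacet
facet normal 0.754 0.398 -0.522
outer loop
vertex 3.367 -1.911 -1.479
vertex 3.985 -2.052 -0.694
vertex 3.883 -2.774 -1.392
endloop
endfacet
facet normal 0.287 0.076 -0.955
outer loop
vertex 3.367 -1.911 -1.479
vertex 3.883 -2.774 -1.392
vertex 2.917 -2.791 -1.684
endloop
endfacet
facet normal -0.351 0.379 -0.856
outer loop
vertex 3.367 -1.911 -1.479
vertex 2.917 -2.791 -1.684
vertex 2.422 -2.08 -1.166
endloop
endfacet
facet normal 0.428 0.728 0.536
outer loop
vertex 3.985 -2.052 -0.694
vertex 3.082 -1.624 -0.554
vertex 3.423 -2.309 0.104
endloop
endfacet
facet normal -0.677 0.708 0.202
outer loop
vertex 3.082 -1.624 -0.554
vertex 2.422 -2.08 -1.166
vertex 2.457 -2.326 -0.188
endloop
endfacet
facet normal -0.794 -0.118 -0.597
outer loop
vertex 2.422 -2.08 -1.166
vertex 2.917 -2.791 -1.684
vertex 2.355 -3.048 -0.886
endloop
endfacet
facet normal 0.240 -0.608 -0.757
outer loop
vertex 2.917 -2.791 -1.684
vertex 3.883 -2.774 -1.392
vertex 3.258 -3.476 -1.026
endloop
endfacet
facet normal 0.995 -0.085 -0.057
outer loop
vertex 3.883 -2.774 -1.392
vertex 3.985 -2.052 -0.694
vertex 3.918 -3.02 -0.414
endloop
endfacet
facet normal -0.287 -0.076 0.955
outer loop
vertex 2.973 -3.189 -0.101
vertex 3.423 -2.309 0.104
vertex 2.457 -2.326 -0.188
endloop
endfacet
facet normal -0.754 -0.398 0.522
outer loop
vertex 2.973 -3.189 -0.101
vertex 2.457 -2.326 -0.188
vertex 2.355 -3.048 -0.886
endloop
endfacet
facet normal -0.403 -0.902 0.156
outer loop
vertex 2.973 -3.189 -0.101
vertex 2.355 -3.048 -0.886
vertex 3.258 -3.476 -1.026
endloop
endfacet
facet normal 0.279 -0.889 0.362
outer loop
vertex 2.973 -3.189 -0.101
vertex 3.258 -3.476 -1.026
vertex 3.918 -3.02 -0.414
endloop
endfacet
facet normal 0.351 -0.379 0.856
outer loop
vertex 2.973 -3.189 -0.101
vertex 3.918 -3.02 -0.414
vertex 3.423 -2.309 0.104
endloop
endfacet
facet normal -0.240 0.608 0.757
outer loop
vertex 2.457 -2.326 -0.188
vertex 3.423 -2.309 0.104
vertex 3.082 -1.624 -0.554
endloop
endfacet
facet normal -0.995 0.085 0.057
outer loop
vertex 2.355 -3.048 -0.886
vertex 2.457 -2.326 -0.188
vertex 2.422 -2.08 -1.166
endloop
endfacet
facet normal -0.428 -0.728 -0.536
outer loop
vertex 3.258 -3.476 -1.026
vertex 2.355 -3.048 -0.886
vertex 2.917 -2.791 -1.684
endloop
endfacet
facet normal 0.677 -0.708 -0.202
outer loop
vertex 3.918 -3.02 -0.414
vertex 3.258 -3.476 -1.026
vertex 3.883 -2.774 -1.392
endloop
endfacet
facet normal 0.794 0.118 0.597
outer loop
vertex 3.423 -2.309 0.104
vertex 3.918 -3.02 -0.414
vertex 3.985 -2.052 -0.694
endloop
endfacet
facet normal 0.488 -0.668 -0.561
outer loop
vertex -2.377 2.509 -3.775
vertex -2.671 2.663 -4.214
vertex -2.195 2.914 -4.099
endloop
endfacet
facet normal 0.679 0.247 0.691
outer loop
vertex -2.377 2.509 -3.775
vertex -2.195 2.914 -4.099
vertex -3.709 4.077 -3.026
endloop
endfacet
facet normal 0.488 -0.668 -0.561
outer loop
vertex -2.195 2.914 -4.099
vertex -2.671 2.663 -4.214
vertex -2.489 3.068 -4.538
endloop
endfacet
facet normal 0.565 0.820 -0.091
outer loop
vertex -2.195 2.914 -4.099
vertex -2.489 3.068 -4.538
vertex -3.709 4.077 -3.026
endloop
endfacet
facet normal 0.491 -0.668 -0.559
outer loop
vertex -2.489 3.068 -4.538
vertex -2.671 2.663 -4.214
vertex -2.964 2.816 -4.654
endloop
endfacet
facet normal -0.221 0.720 -0.658
outer loop
vertex -2.489 3.068 -4.538
vertex -2.964 2.816 -4.654
vertex -3.709 4.077 -3.026
endloop
endfacet
facet normal 0.491 -0.668 -0.559
outer loop
vertex -2.964 2.816 -4.654
vertex -2.671 2.663 -4.214
vertex -3.146 2.411 -4.33
endloop
endfacet
facet normal -0.894 0.046 -0.445
outer loop
vertex -2.964 2.816 -4.654
vertex -3.146 2.411 -4.33
vertex -3.709 4.077 -3.026
endloop
endfacet
facet normal 0.491 -0.667 -0.561
outer loop
vertex -3.146 2.411 -4.33
vertex -2.671 2.663 -4.214
vertex -2.852 2.257 -3.89
endloop
endfacet
facet normal -0.780 -0.527 0.337
outer loop
vertex -3.146 2.411 -4.33
vertex -2.852 2.257 -3.89
vertex -3.709 4.077 -3.026
endloop
endfacet
facet normal 0.490 -0.667 -0.562
outer loop
vertex -2.852 2.257 -3.89
vertex -2.671 2.663 -4.214
vertex -2.377 2.509 -3.775
endloop
endfacet
facet normal 0.007 -0.426 0.905
outer loop
vertex -2.852 2.257 -3.89
vertex -2.377 2.509 -3.775
vertex -3.709 4.077 -3.026
endloop
endfacet

endsolid


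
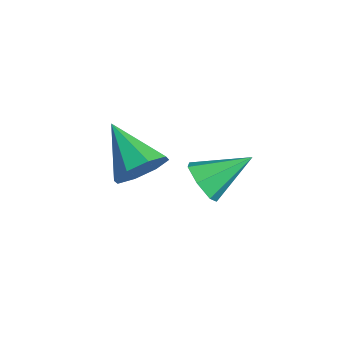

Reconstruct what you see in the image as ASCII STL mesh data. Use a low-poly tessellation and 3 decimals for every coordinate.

solid 
facet normal 0.815 0.248 -0.524
outer loop
vertex -2.386 0.348 -2.091
vertex -2.794 0.289 -2.753
vertex -2.643 0.863 -2.247
endloop
endfacet
facet normal 0.022 0.300 0.954
outer loop
vertex -2.386 0.348 -2.091
vertex -2.643 0.863 -2.247
vertex -4.106 -0.109 -1.907
endloop
endfacet
facet normal 0.814 0.248 -0.525
outer loop
vertex -2.643 0.863 -2.247
vertex -2.794 0.289 -2.753
vertex -2.989 1.043 -2.699
endloop
endfacet
facet normal -0.359 0.740 0.569
outer loop
vertex -2.643 0.863 -2.247
vertex -2.989 1.043 -2.699
vertex -4.106 -0.109 -1.907
endloop
endfacet
facet normal 0.814 0.248 -0.525
outer loop
vertex -2.989 1.043 -2.699
vertex -2.794 0.289 -2.753
vertex -3.221 0.78 -3.183
endloop
endfacet
facet normal -0.726 0.687 -0.025
outer loop
vertex -2.989 1.043 -2.699
vertex -3.221 0.78 -3.183
vertex -4.106 -0.109 -1.907
endloop
endfacet
facet normal 0.814 0.247 -0.526
outer loop
vertex -3.221 0.78 -3.183
vertex -2.794 0.289 -2.753
vertex -3.203 0.23 -3.414
endloop
endfacet
facet normal -0.862 0.172 -0.477
outer loop
vertex -3.221 0.78 -3.183
vertex -3.203 0.23 -3.414
vertex -4.106 -0.109 -1.907
endloop
endfacet
facet normal 0.814 0.247 -0.526
outer loop
vertex -3.203 0.23 -3.414
vertex -2.794 0.289 -2.753
vertex -2.946 -0.285 -3.258
endloop
endfacet
facet normal -0.687 -0.502 -0.525
outer loop
vertex -3.203 0.23 -3.414
vertex -2.946 -0.285 -3.258
vertex -4.106 -0.109 -1.907
endloop
endfacet
facet normal 0.814 0.247 -0.526
outer loop
vertex -2.946 -0.285 -3.258
vertex -2.794 0.289 -2.753
vertex -2.6 -0.464 -2.806
endloop
endfacet
facet normal -0.305 -0.942 -0.139
outer loop
vertex -2.946 -0.285 -3.258
vertex -2.6 -0.464 -2.806
vertex -4.106 -0.109 -1.907
endloop
endfacet
facet normal 0.815 0.247 -0.524
outer loop
vertex -2.6 -0.464 -2.806
vertex -2.794 0.289 -2.753
vertex -2.368 -0.202 -2.322
endloop
endfacet
facet normal 0.060 -0.890 0.453
outer loop
vertex -2.6 -0.464 -2.806
vertex -2.368 -0.202 -2.322
vertex -4.106 -0.109 -1.907
endloop
endfacet
facet normal 0.815 0.247 -0.524
outer loop
vertex -2.368 -0.202 -2.322
vertex -2.794 0.289 -2.753
vertex -2.386 0.348 -2.091
endloop
endfacet
facet normal 0.196 -0.374 0.906
outer loop
vertex -2.368 -0.202 -2.322
vertex -2.386 0.348 -2.091
vertex -4.106 -0.109 -1.907
endloop
endfacet
facet normal -0.062 -0.866 -0.497
outer loop
vertex -0.353 1.404 -2.17
vertex -0.722 1.158 -1.695
vertex -0.909 1.478 -2.229
endloop
endfacet
facet normal 0.168 0.781 -0.601
outer loop
vertex -0.353 1.404 -2.17
vertex -0.909 1.478 -2.229
vertex -0.638 2.362 -1.005
endloop
endfacet
facet normal -0.060 -0.865 -0.498
outer loop
vertex -0.909 1.478 -2.229
vertex -0.722 1.158 -1.695
vertex -1.325 1.31 -1.887
endloop
endfacet
facet normal -0.597 0.707 -0.379
outer loop
vertex -0.909 1.478 -2.229
vertex -1.325 1.31 -1.887
vertex -0.638 2.362 -1.005
endloop
endfacet
facet normal -0.060 -0.866 -0.497
outer loop
vertex -1.325 1.31 -1.887
vertex -0.722 1.158 -1.695
vertex -1.287 1.028 -1.4
endloop
endfacet
facet normal -0.894 0.354 0.275
outer loop
vertex -1.325 1.31 -1.887
vertex -1.287 1.028 -1.4
vertex -0.638 2.362 -1.005
endloop
endfacet
facet normal -0.060 -0.866 -0.496
outer loop
vertex -1.287 1.028 -1.4
vertex -0.722 1.158 -1.695
vertex -0.824 0.844 -1.135
endloop
endfacet
facet normal -0.501 -0.013 0.866
outer loop
vertex -1.287 1.028 -1.4
vertex -0.824 0.844 -1.135
vertex -0.638 2.362 -1.005
endloop
endfacet
facet normal -0.061 -0.866 -0.497
outer loop
vertex -0.824 0.844 -1.135
vertex -0.722 1.158 -1.695
vertex -0.284 0.896 -1.292
endloop
endfacet
facet normal 0.288 -0.117 0.951
outer loop
vertex -0.824 0.844 -1.135
vertex -0.284 0.896 -1.292
vertex -0.638 2.362 -1.005
endloop
endfacet
facet normal -0.061 -0.866 -0.497
outer loop
vertex -0.284 0.896 -1.292
vertex -0.722 1.158 -1.695
vertex -0.075 1.146 -1.753
endloop
endfacet
facet normal 0.878 0.121 0.464
outer loop
vertex -0.284 0.896 -1.292
vertex -0.075 1.146 -1.753
vertex -0.638 2.362 -1.005
endloop
endfacet
facet normal -0.061 -0.866 -0.496
outer loop
vertex -0.075 1.146 -1.753
vertex -0.722 1.158 -1.695
vertex -0.353 1.404 -2.17
endloop
endfacet
facet normal 0.823 0.521 -0.227
outer loop
vertex -0.075 1.146 -1.753
vertex -0.353 1.404 -2.17
vertex -0.638 2.362 -1.005
endloop
endfacet

endsolid


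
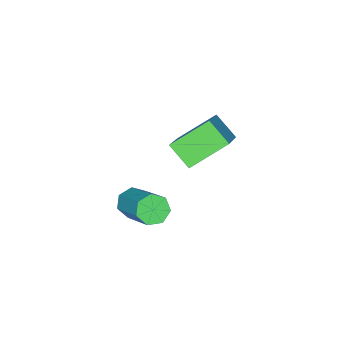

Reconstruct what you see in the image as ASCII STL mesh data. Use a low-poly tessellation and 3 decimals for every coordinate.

solid 
facet normal -0.701 0.456 0.548
outer loop
vertex -2.355 -1.455 -2.286
vertex -0.883 -0.647 -1.075
vertex -2.292 -0.496 -3.004
endloop
endfacet
facet normal -0.711 -0.391 -0.584
outer loop
vertex -1.037 -1.313 -3.985
vertex -2.355 -1.455 -2.286
vertex -2.292 -0.496 -3.004
endloop
endfacet
facet normal -0.701 0.456 0.548
outer loop
vertex -2.292 -0.496 -3.004
vertex -0.883 -0.647 -1.075
vertex -0.82 0.312 -1.793
endloop
endfacet
facet normal 0.053 0.800 -0.598
outer loop
vertex -0.82 0.312 -1.793
vertex -1.037 -1.313 -3.985
vertex -2.292 -0.496 -3.004
endloop
endfacet
facet normal -0.053 -0.800 0.598
outer loop
vertex -2.355 -1.455 -2.286
vertex 0.372 -1.464 -2.056
vertex -0.883 -0.647 -1.075
endloop
endfacet
facet normal -0.711 -0.391 -0.584
outer loop
vertex -1.1 -2.272 -3.267
vertex -2.355 -1.455 -2.286
vertex -1.037 -1.313 -3.985
endloop
endfacet
facet normal -0.053 -0.800 0.598
outer loop
vertex -1.1 -2.272 -3.267
vertex 0.372 -1.464 -2.056
vertex -2.355 -1.455 -2.286
endloop
endfacet
facet normal 0.711 0.391 0.584
outer loop
vertex -0.883 -0.647 -1.075
vertex 0.372 -1.464 -2.056
vertex -0.82 0.312 -1.793
endloop
endfacet
facet normal 0.053 0.800 -0.598
outer loop
vertex 0.435 -0.505 -2.774
vertex -1.037 -1.313 -3.985
vertex -0.82 0.312 -1.793
endloop
endfacet
facet normal 0.711 0.391 0.584
outer loop
vertex -0.82 0.312 -1.793
vertex 0.372 -1.464 -2.056
vertex 0.435 -0.505 -2.774
endloop
endfacet
facet normal 0.701 -0.456 -0.548
outer loop
vertex 0.435 -0.505 -2.774
vertex -1.1 -2.272 -3.267
vertex -1.037 -1.313 -3.985
endloop
endfacet
facet normal 0.701 -0.456 -0.548
outer loop
vertex 0.372 -1.464 -2.056
vertex -1.1 -2.272 -3.267
vertex 0.435 -0.505 -2.774
endloop
endfacet
facet normal -0.363 -0.728 -0.582
outer loop
vertex 2.71 -1.442 -4.506
vertex 2.245 -1.561 -4.067
vertex 2.231 -1.151 -4.571
endloop
endfacet
facet normal 0.384 0.452 -0.805
outer loop
vertex 2.71 -1.442 -4.506
vertex 2.231 -1.151 -4.571
vertex 3.479 0.1 -3.272
endloop
endfacet
facet normal 0.385 0.451 -0.805
outer loop
vertex 3.479 0.1 -3.272
vertex 2.231 -1.151 -4.571
vertex 3.001 0.392 -3.337
endloop
endfacet
facet normal 0.365 0.727 0.582
outer loop
vertex 3.479 0.1 -3.272
vertex 3.001 0.392 -3.337
vertex 3.015 -0.019 -2.833
endloop
endfacet
facet normal -0.363 -0.728 -0.582
outer loop
vertex 2.231 -1.151 -4.571
vertex 2.245 -1.561 -4.067
vertex 1.763 -1.169 -4.257
endloop
endfacet
facet normal -0.424 0.685 -0.592
outer loop
vertex 2.231 -1.151 -4.571
vertex 1.763 -1.169 -4.257
vertex 3.001 0.392 -3.337
endloop
endfacet
facet normal -0.424 0.685 -0.592
outer loop
vertex 3.001 0.392 -3.337
vertex 1.763 -1.169 -4.257
vertex 2.533 0.374 -3.023
endloop
endfacet
facet normal 0.363 0.727 0.583
outer loop
vertex 3.001 0.392 -3.337
vertex 2.533 0.374 -3.023
vertex 3.015 -0.019 -2.833
endloop
endfacet
facet normal -0.363 -0.728 -0.581
outer loop
vertex 1.763 -1.169 -4.257
vertex 2.245 -1.561 -4.067
vertex 1.658 -1.482 -3.799
endloop
endfacet
facet normal -0.913 0.403 0.066
outer loop
vertex 1.763 -1.169 -4.257
vertex 1.658 -1.482 -3.799
vertex 2.533 0.374 -3.023
endloop
endfacet
facet normal -0.913 0.402 0.067
outer loop
vertex 2.533 0.374 -3.023
vertex 1.658 -1.482 -3.799
vertex 2.428 0.06 -2.566
endloop
endfacet
facet normal 0.363 0.727 0.583
outer loop
vertex 2.533 0.374 -3.023
vertex 2.428 0.06 -2.566
vertex 3.015 -0.019 -2.833
endloop
endfacet
facet normal -0.364 -0.727 -0.583
outer loop
vertex 1.658 -1.482 -3.799
vertex 2.245 -1.561 -4.067
vertex 1.995 -1.855 -3.544
endloop
endfacet
facet normal -0.714 -0.183 0.675
outer loop
vertex 1.658 -1.482 -3.799
vertex 1.995 -1.855 -3.544
vertex 2.428 0.06 -2.566
endloop
endfacet
facet normal -0.715 -0.183 0.675
outer loop
vertex 2.428 0.06 -2.566
vertex 1.995 -1.855 -3.544
vertex 2.765 -0.312 -2.31
endloop
endfacet
facet normal 0.362 0.728 0.581
outer loop
vertex 2.428 0.06 -2.566
vertex 2.765 -0.312 -2.31
vertex 3.015 -0.019 -2.833
endloop
endfacet
facet normal -0.363 -0.727 -0.582
outer loop
vertex 1.995 -1.855 -3.544
vertex 2.245 -1.561 -4.067
vertex 2.521 -2.007 -3.682
endloop
endfacet
facet normal 0.021 -0.631 0.776
outer loop
vertex 1.995 -1.855 -3.544
vertex 2.521 -2.007 -3.682
vertex 2.765 -0.312 -2.31
endloop
endfacet
facet normal 0.021 -0.631 0.776
outer loop
vertex 2.765 -0.312 -2.31
vertex 2.521 -2.007 -3.682
vertex 3.29 -0.464 -2.448
endloop
endfacet
facet normal 0.364 0.728 0.582
outer loop
vertex 2.765 -0.312 -2.31
vertex 3.29 -0.464 -2.448
vertex 3.015 -0.019 -2.833
endloop
endfacet
facet normal -0.363 -0.727 -0.582
outer loop
vertex 2.521 -2.007 -3.682
vertex 2.245 -1.561 -4.067
vertex 2.839 -1.823 -4.11
endloop
endfacet
facet normal 0.742 -0.603 0.292
outer loop
vertex 2.521 -2.007 -3.682
vertex 2.839 -1.823 -4.11
vertex 3.29 -0.464 -2.448
endloop
endfacet
facet normal 0.742 -0.603 0.292
outer loop
vertex 3.29 -0.464 -2.448
vertex 2.839 -1.823 -4.11
vertex 3.608 -0.28 -2.876
endloop
endfacet
facet normal 0.363 0.728 0.582
outer loop
vertex 3.29 -0.464 -2.448
vertex 3.608 -0.28 -2.876
vertex 3.015 -0.019 -2.833
endloop
endfacet
facet normal -0.363 -0.728 -0.582
outer loop
vertex 2.839 -1.823 -4.11
vertex 2.245 -1.561 -4.067
vertex 2.71 -1.442 -4.506
endloop
endfacet
facet normal 0.903 -0.121 -0.411
outer loop
vertex 2.839 -1.823 -4.11
vertex 2.71 -1.442 -4.506
vertex 3.608 -0.28 -2.876
endloop
endfacet
facet normal 0.903 -0.122 -0.411
outer loop
vertex 3.608 -0.28 -2.876
vertex 2.71 -1.442 -4.506
vertex 3.479 0.1 -3.272
endloop
endfacet
facet normal 0.363 0.729 0.581
outer loop
vertex 3.608 -0.28 -2.876
vertex 3.479 0.1 -3.272
vertex 3.015 -0.019 -2.833
endloop
endfacet

endsolid


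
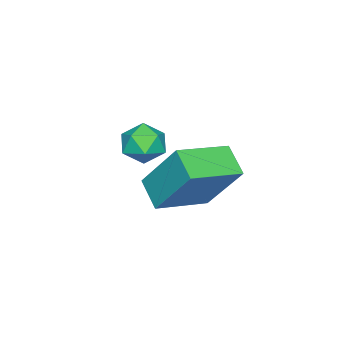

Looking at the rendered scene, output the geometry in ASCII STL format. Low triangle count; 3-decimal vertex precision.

solid 
facet normal -0.494 -0.691 0.528
outer loop
vertex -1.551 2.67 1.092
vertex -2.972 3.392 0.709
vertex -1.686 1.57 -0.476
endloop
endfacet
facet normal 0.867 -0.440 0.234
outer loop
vertex -1.188 2.268 -1.009
vertex -1.551 2.67 1.092
vertex -1.686 1.57 -0.476
endloop
endfacet
facet normal -0.493 -0.691 0.528
outer loop
vertex -1.686 1.57 -0.476
vertex -2.972 3.392 0.709
vertex -3.108 2.292 -0.859
endloop
endfacet
facet normal -0.071 -0.573 -0.817
outer loop
vertex -3.108 2.292 -0.859
vertex -1.188 2.268 -1.009
vertex -1.686 1.57 -0.476
endloop
endfacet
facet normal 0.071 0.573 0.817
outer loop
vertex -1.551 2.67 1.092
vertex -2.474 4.09 0.176
vertex -2.972 3.392 0.709
endloop
endfacet
facet normal 0.867 -0.441 0.234
outer loop
vertex -1.052 3.368 0.559
vertex -1.551 2.67 1.092
vertex -1.188 2.268 -1.009
endloop
endfacet
facet normal 0.071 0.573 0.817
outer loop
vertex -1.052 3.368 0.559
vertex -2.474 4.09 0.176
vertex -1.551 2.67 1.092
endloop
endfacet
facet normal -0.867 0.440 -0.234
outer loop
vertex -2.972 3.392 0.709
vertex -2.474 4.09 0.176
vertex -3.108 2.292 -0.859
endloop
endfacet
facet normal -0.071 -0.573 -0.817
outer loop
vertex -2.609 2.99 -1.392
vertex -1.188 2.268 -1.009
vertex -3.108 2.292 -0.859
endloop
endfacet
facet normal -0.867 0.441 -0.234
outer loop
vertex -3.108 2.292 -0.859
vertex -2.474 4.09 0.176
vertex -2.609 2.99 -1.392
endloop
endfacet
facet normal 0.494 0.691 -0.528
outer loop
vertex -2.609 2.99 -1.392
vertex -1.052 3.368 0.559
vertex -1.188 2.268 -1.009
endloop
endfacet
facet normal 0.493 0.692 -0.528
outer loop
vertex -2.474 4.09 0.176
vertex -1.052 3.368 0.559
vertex -2.609 2.99 -1.392
endloop
endfacet
facet normal 0.139 0.121 0.983
outer loop
vertex 0.087 3.116 2.665
vertex -0.184 2.545 2.774
vertex 0.449 2.587 2.679
endloop
endfacet
facet normal 0.647 0.459 0.609
outer loop
vertex 0.087 3.116 2.665
vertex 0.449 2.587 2.679
vertex 0.553 3.034 2.232
endloop
endfacet
facet normal 0.328 0.928 0.177
outer loop
vertex 0.087 3.116 2.665
vertex 0.553 3.034 2.232
vertex -0.015 3.269 2.051
endloop
endfacet
facet normal -0.377 0.882 0.282
outer loop
vertex 0.087 3.116 2.665
vertex -0.015 3.269 2.051
vertex -0.471 2.967 2.386
endloop
endfacet
facet normal -0.493 0.383 0.781
outer loop
vertex 0.087 3.116 2.665
vertex -0.471 2.967 2.386
vertex -0.184 2.545 2.774
endloop
endfacet
facet normal 0.979 -0.024 0.204
outer loop
vertex 0.553 3.034 2.232
vertex 0.449 2.587 2.679
vertex 0.571 2.413 2.074
endloop
endfacet
facet normal 0.159 -0.569 0.807
outer loop
vertex 0.449 2.587 2.679
vertex -0.184 2.545 2.774
vertex 0.115 2.111 2.409
endloop
endfacet
facet normal -0.865 -0.147 0.480
outer loop
vertex -0.184 2.545 2.774
vertex -0.471 2.967 2.386
vertex -0.453 2.346 2.228
endloop
endfacet
facet normal -0.677 0.660 -0.326
outer loop
vertex -0.471 2.967 2.386
vertex -0.015 3.269 2.051
vertex -0.349 2.793 1.781
endloop
endfacet
facet normal 0.462 0.735 -0.496
outer loop
vertex -0.015 3.269 2.051
vertex 0.553 3.034 2.232
vertex 0.284 2.835 1.686
endloop
endfacet
facet normal 0.377 -0.882 -0.282
outer loop
vertex 0.013 2.264 1.795
vertex 0.571 2.413 2.074
vertex 0.115 2.111 2.409
endloop
endfacet
facet normal -0.328 -0.928 -0.177
outer loop
vertex 0.013 2.264 1.795
vertex 0.115 2.111 2.409
vertex -0.453 2.346 2.228
endloop
endfacet
facet normal -0.647 -0.459 -0.609
outer loop
vertex 0.013 2.264 1.795
vertex -0.453 2.346 2.228
vertex -0.349 2.793 1.781
endloop
endfacet
facet normal -0.139 -0.121 -0.983
outer loop
vertex 0.013 2.264 1.795
vertex -0.349 2.793 1.781
vertex 0.284 2.835 1.686
endloop
endfacet
facet normal 0.493 -0.383 -0.781
outer loop
vertex 0.013 2.264 1.795
vertex 0.284 2.835 1.686
vertex 0.571 2.413 2.074
endloop
endfacet
facet normal 0.677 -0.660 0.326
outer loop
vertex 0.115 2.111 2.409
vertex 0.571 2.413 2.074
vertex 0.449 2.587 2.679
endloop
endfacet
facet normal -0.462 -0.735 0.496
outer loop
vertex -0.453 2.346 2.228
vertex 0.115 2.111 2.409
vertex -0.184 2.545 2.774
endloop
endfacet
facet normal -0.979 0.024 -0.204
outer loop
vertex -0.349 2.793 1.781
vertex -0.453 2.346 2.228
vertex -0.471 2.967 2.386
endloop
endfacet
facet normal -0.159 0.569 -0.807
outer loop
vertex 0.284 2.835 1.686
vertex -0.349 2.793 1.781
vertex -0.015 3.269 2.051
endloop
endfacet
facet normal 0.865 0.147 -0.480
outer loop
vertex 0.571 2.413 2.074
vertex 0.284 2.835 1.686
vertex 0.553 3.034 2.232
endloop
endfacet

endsolid


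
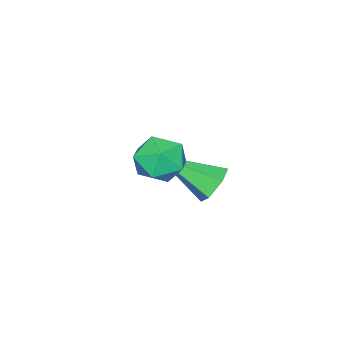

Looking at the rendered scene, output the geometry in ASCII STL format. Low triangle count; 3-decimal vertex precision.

solid 
facet normal -0.336 0.788 -0.515
outer loop
vertex 0.511 -3.151 -4.49
vertex 0.073 -2.974 -3.933
vertex 0.751 -2.705 -3.964
endloop
endfacet
facet normal 0.942 -0.161 -0.293
outer loop
vertex 0.511 -3.151 -4.49
vertex 0.751 -2.705 -3.964
vertex 0.767 -4.606 -2.867
endloop
endfacet
facet normal -0.336 0.788 -0.515
outer loop
vertex 0.751 -2.705 -3.964
vertex 0.073 -2.974 -3.933
vertex 0.313 -2.528 -3.407
endloop
endfacet
facet normal 0.793 0.310 0.525
outer loop
vertex 0.751 -2.705 -3.964
vertex 0.313 -2.528 -3.407
vertex 0.767 -4.606 -2.867
endloop
endfacet
facet normal -0.335 0.789 -0.516
outer loop
vertex 0.313 -2.528 -3.407
vertex 0.073 -2.974 -3.933
vertex -0.365 -2.796 -3.377
endloop
endfacet
facet normal -0.052 0.240 0.969
outer loop
vertex 0.313 -2.528 -3.407
vertex -0.365 -2.796 -3.377
vertex 0.767 -4.606 -2.867
endloop
endfacet
facet normal -0.335 0.789 -0.516
outer loop
vertex -0.365 -2.796 -3.377
vertex 0.073 -2.974 -3.933
vertex -0.605 -3.242 -3.903
endloop
endfacet
facet normal -0.746 -0.299 0.594
outer loop
vertex -0.365 -2.796 -3.377
vertex -0.605 -3.242 -3.903
vertex 0.767 -4.606 -2.867
endloop
endfacet
facet normal -0.335 0.789 -0.515
outer loop
vertex -0.605 -3.242 -3.903
vertex 0.073 -2.974 -3.933
vertex -0.167 -3.419 -4.459
endloop
endfacet
facet normal -0.596 -0.771 -0.225
outer loop
vertex -0.605 -3.242 -3.903
vertex -0.167 -3.419 -4.459
vertex 0.767 -4.606 -2.867
endloop
endfacet
facet normal -0.335 0.789 -0.515
outer loop
vertex -0.167 -3.419 -4.459
vertex 0.073 -2.974 -3.933
vertex 0.511 -3.151 -4.49
endloop
endfacet
facet normal 0.247 -0.702 -0.668
outer loop
vertex -0.167 -3.419 -4.459
vertex 0.511 -3.151 -4.49
vertex 0.767 -4.606 -2.867
endloop
endfacet
facet normal -0.055 0.225 0.973
outer loop
vertex 3.016 -2.048 0.013
vertex 3.371 -2.82 0.212
vertex 3.883 -2.125 0.08
endloop
endfacet
facet normal 0.028 0.815 0.579
outer loop
vertex 3.016 -2.048 0.013
vertex 3.883 -2.125 0.08
vertex 3.536 -1.654 -0.567
endloop
endfacet
facet normal -0.514 0.850 0.116
outer loop
vertex 3.016 -2.048 0.013
vertex 3.536 -1.654 -0.567
vertex 2.81 -2.057 -0.835
endloop
endfacet
facet normal -0.933 0.281 0.224
outer loop
vertex 3.016 -2.048 0.013
vertex 2.81 -2.057 -0.835
vertex 2.708 -2.778 -0.354
endloop
endfacet
facet normal -0.650 -0.105 0.753
outer loop
vertex 3.016 -2.048 0.013
vertex 2.708 -2.778 -0.354
vertex 3.371 -2.82 0.212
endloop
endfacet
facet normal 0.632 0.747 0.205
outer loop
vertex 3.536 -1.654 -0.567
vertex 3.883 -2.125 0.08
vertex 4.212 -2.182 -0.726
endloop
endfacet
facet normal 0.498 -0.207 0.842
outer loop
vertex 3.883 -2.125 0.08
vertex 3.371 -2.82 0.212
vertex 4.11 -2.903 -0.245
endloop
endfacet
facet normal -0.463 -0.740 0.488
outer loop
vertex 3.371 -2.82 0.212
vertex 2.708 -2.778 -0.354
vertex 3.384 -3.306 -0.513
endloop
endfacet
facet normal -0.922 -0.115 -0.368
outer loop
vertex 2.708 -2.778 -0.354
vertex 2.81 -2.057 -0.835
vertex 3.037 -2.835 -1.16
endloop
endfacet
facet normal -0.245 0.803 -0.543
outer loop
vertex 2.81 -2.057 -0.835
vertex 3.536 -1.654 -0.567
vertex 3.549 -2.14 -1.292
endloop
endfacet
facet normal 0.933 -0.281 -0.224
outer loop
vertex 3.904 -2.912 -1.093
vertex 4.212 -2.182 -0.726
vertex 4.11 -2.903 -0.245
endloop
endfacet
facet normal 0.514 -0.850 -0.116
outer loop
vertex 3.904 -2.912 -1.093
vertex 4.11 -2.903 -0.245
vertex 3.384 -3.306 -0.513
endloop
endfacet
facet normal -0.028 -0.815 -0.579
outer loop
vertex 3.904 -2.912 -1.093
vertex 3.384 -3.306 -0.513
vertex 3.037 -2.835 -1.16
endloop
endfacet
facet normal 0.055 -0.225 -0.973
outer loop
vertex 3.904 -2.912 -1.093
vertex 3.037 -2.835 -1.16
vertex 3.549 -2.14 -1.292
endloop
endfacet
facet normal 0.650 0.105 -0.753
outer loop
vertex 3.904 -2.912 -1.093
vertex 3.549 -2.14 -1.292
vertex 4.212 -2.182 -0.726
endloop
endfacet
facet normal 0.922 0.115 0.368
outer loop
vertex 4.11 -2.903 -0.245
vertex 4.212 -2.182 -0.726
vertex 3.883 -2.125 0.08
endloop
endfacet
facet normal 0.245 -0.803 0.543
outer loop
vertex 3.384 -3.306 -0.513
vertex 4.11 -2.903 -0.245
vertex 3.371 -2.82 0.212
endloop
endfacet
facet normal -0.632 -0.747 -0.205
outer loop
vertex 3.037 -2.835 -1.16
vertex 3.384 -3.306 -0.513
vertex 2.708 -2.778 -0.354
endloop
endfacet
facet normal -0.498 0.207 -0.842
outer loop
vertex 3.549 -2.14 -1.292
vertex 3.037 -2.835 -1.16
vertex 2.81 -2.057 -0.835
endloop
endfacet
facet normal 0.463 0.740 -0.488
outer loop
vertex 4.212 -2.182 -0.726
vertex 3.549 -2.14 -1.292
vertex 3.536 -1.654 -0.567
endloop
endfacet

endsolid
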